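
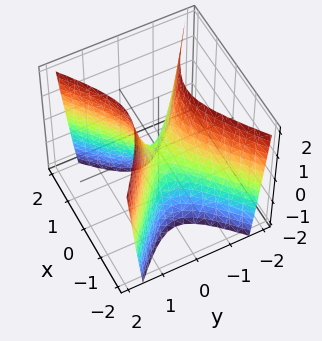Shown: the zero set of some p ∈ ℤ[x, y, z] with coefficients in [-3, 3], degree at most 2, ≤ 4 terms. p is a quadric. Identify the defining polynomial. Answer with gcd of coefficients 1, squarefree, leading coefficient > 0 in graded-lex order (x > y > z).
(a) deg p = 2. A hyperbolic paraboloid; a quadric.
(b) Symmetries: mirror symmetry y ↦ −y ⇒ only even powers of y; the x ↦ −x reflection is a symmetry, so x appears only in even powers.
(c) Against the integer gridlines: one y-axis crossing is at y = 0; it crosses the x-axis at the gridline x = 0; one z-axis crossing is at z = 0.
(d) Matching integer coefficients to the picture gives p.

2*x^2 - 3*y^2 + z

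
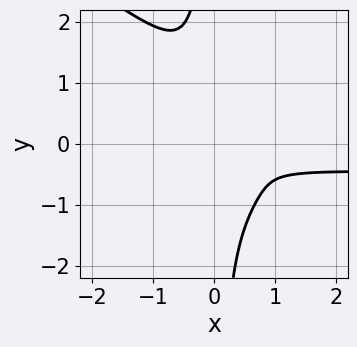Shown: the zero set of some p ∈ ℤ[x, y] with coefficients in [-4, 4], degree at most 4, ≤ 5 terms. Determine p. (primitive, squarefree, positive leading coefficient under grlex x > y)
2*x^2*y^2 + 3*x*y^3 + 3*x^2*y + x^2 + 2*y^2

deg p = 4. No degree-3 curve has this shape.
Solving for integer coefficients yields p as stated.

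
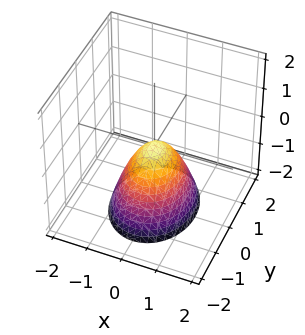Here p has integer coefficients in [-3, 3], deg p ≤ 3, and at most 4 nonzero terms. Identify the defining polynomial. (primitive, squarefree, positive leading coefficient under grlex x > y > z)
3*x^2 + 2*y^2 + 2*z

First, degree: a single bowl opening along one axis; a quadric, so deg p = 2.
Next, symmetries: it's symmetric under x → −x, forcing even powers of x; it's symmetric under y → −y, forcing even powers of y.
Next, checking where it meets the axes: it crosses the z-axis at the gridline z = 0; one y-axis crossing is at y = 0; it meets the x-axis at x = 0 (among the integer gridlines).
Finally, these observations pin down the coefficients.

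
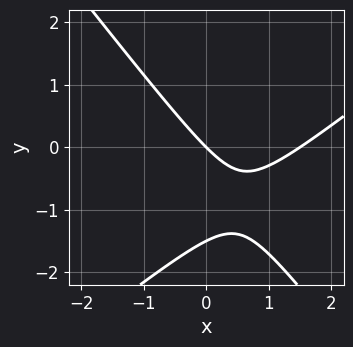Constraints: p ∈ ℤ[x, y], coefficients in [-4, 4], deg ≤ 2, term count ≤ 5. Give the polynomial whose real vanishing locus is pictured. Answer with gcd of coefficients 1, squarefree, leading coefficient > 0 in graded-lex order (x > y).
2*x^2 - x*y - 2*y^2 - 3*x - 3*y

(a) Degree: the shape is more complex than any degree-1 curve, so deg p = 2.
(b) Reading off the gridlines: it meets the x-axis at x = 0 (among the integer gridlines); it meets the y-axis at y = 0 (among the integer gridlines).
(c) Fitting integer coefficients to these (and the overall shape) gives p.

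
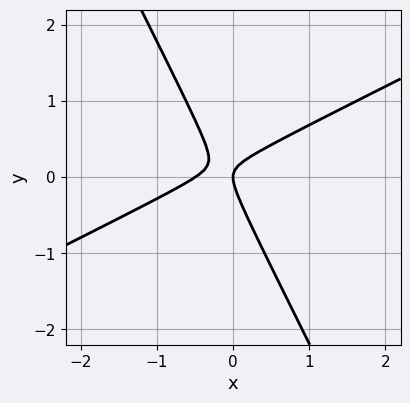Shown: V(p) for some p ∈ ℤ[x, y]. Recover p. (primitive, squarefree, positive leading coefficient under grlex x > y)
2*x^2 - 3*x*y - 2*y^2 + x

1. The degree is 2 — no degree-1 curve has this shape.
2. Against the integer gridlines: it meets the y-axis at y = 0 (among the integer gridlines); it meets the x-axis at x = 0 (among the integer gridlines).
3. The integer polynomial consistent with all of this is the stated p.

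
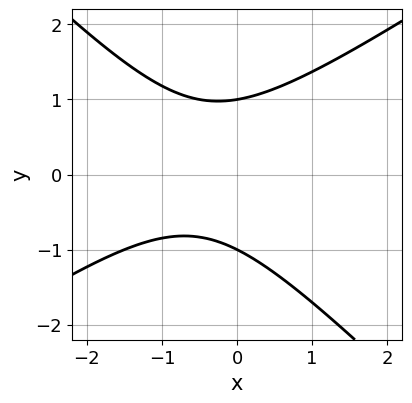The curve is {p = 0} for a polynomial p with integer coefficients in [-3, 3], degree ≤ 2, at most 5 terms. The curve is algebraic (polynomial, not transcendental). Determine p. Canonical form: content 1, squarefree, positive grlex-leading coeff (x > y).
(a) deg p = 2.
(b) Checking where it meets the axes: the curve avoids every integer x-axis point in the box; among the integer gridlines, it crosses the y-axis at y ∈ {-1, 1}.
(c) Fitting integer coefficients to these (and the overall shape) gives p.

2*x^2 - x*y - 3*y^2 + 2*x + 3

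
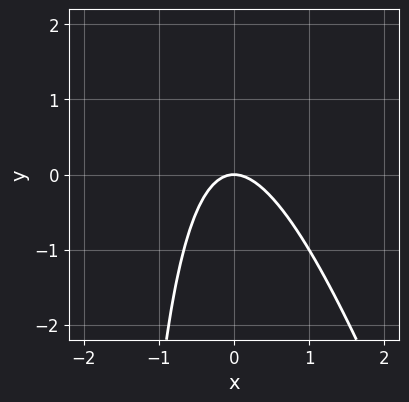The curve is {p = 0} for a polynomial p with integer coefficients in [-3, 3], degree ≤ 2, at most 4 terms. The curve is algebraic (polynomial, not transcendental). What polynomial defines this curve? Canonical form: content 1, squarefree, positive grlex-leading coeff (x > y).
3*x^2 + x*y + 2*y

1. Degree: a generic line meets the curve in up to 2 points, so deg p = 2.
2. From the axis intercepts and sections: it crosses the x-axis at the gridline x = 0; it meets the y-axis at y = 0 (among the integer gridlines).
3. Solving for integer coefficients yields p as stated.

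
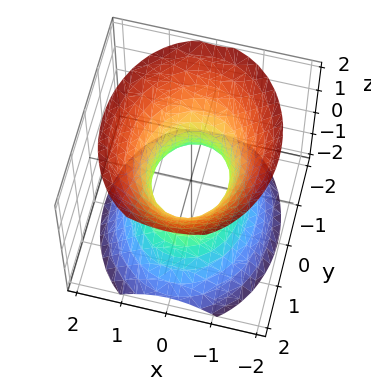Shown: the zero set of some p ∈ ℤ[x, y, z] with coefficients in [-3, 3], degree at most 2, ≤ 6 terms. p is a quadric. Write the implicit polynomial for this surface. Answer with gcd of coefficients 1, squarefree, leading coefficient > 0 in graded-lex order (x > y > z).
3*x^2 + 2*y^2 - 2*z^2 - 2

1. deg p = 2. An hourglass — one-sheet hyperboloid; a quadric.
2. Symmetries: mirror symmetry y ↦ −y ⇒ only even powers of y; the x ↦ −x reflection is a symmetry, so x appears only in even powers; mirror symmetry z ↦ −z ⇒ only even powers of z.
3. From the visible intercepts: the y-axis gridline crossings are at y ∈ {-1, 1}; it misses every integer gridline on the z-axis.
4. The integer polynomial consistent with all of this is the stated p.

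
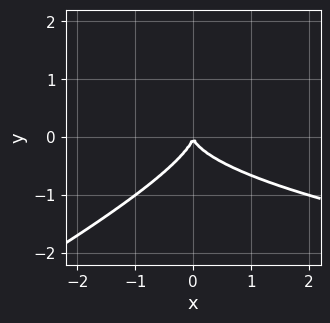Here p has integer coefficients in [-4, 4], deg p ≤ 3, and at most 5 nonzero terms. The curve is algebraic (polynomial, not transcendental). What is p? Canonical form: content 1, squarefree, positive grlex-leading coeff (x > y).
x*y^2 - 2*y^3 - x^2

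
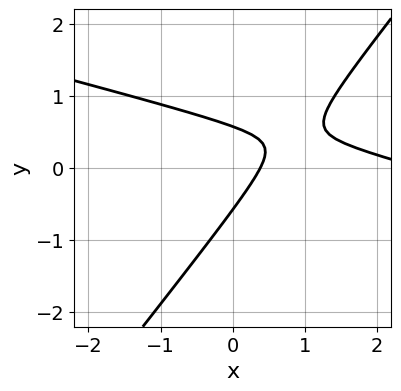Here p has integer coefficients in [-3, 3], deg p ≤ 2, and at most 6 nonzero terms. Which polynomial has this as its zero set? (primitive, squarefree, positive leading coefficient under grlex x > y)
x^2 + 3*x*y - 3*y^2 - 3*x + 1

1. Degree: no degree-1 curve has this shape, so deg p = 2.
2. The integer polynomial consistent with all of this is the stated p.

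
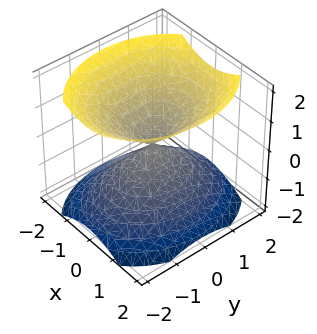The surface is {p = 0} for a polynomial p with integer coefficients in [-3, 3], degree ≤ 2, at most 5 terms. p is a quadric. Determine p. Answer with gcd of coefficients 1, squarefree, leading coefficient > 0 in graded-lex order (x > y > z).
3*x^2 + 2*y^2 - 3*z^2

1. I count 2 distinct pieces. They look like related sheets of one shape, so recover p as a whole.
2. deg p = 2. A double cone through the origin; a quadric.
3. Symmetries: the z ↦ −z reflection is a symmetry, so z appears only in even powers; it's symmetric under y → −y, forcing even powers of y; mirror symmetry x ↦ −x ⇒ only even powers of x.
4. From the visible intercepts: it crosses the x-axis at the gridline x = 0; it meets the y-axis at y = 0 (among the integer gridlines); one z-axis crossing is at z = 0.
5. Assembling these constraints gives the stated polynomial.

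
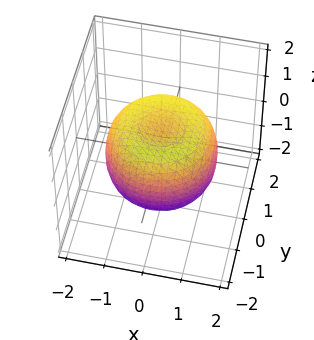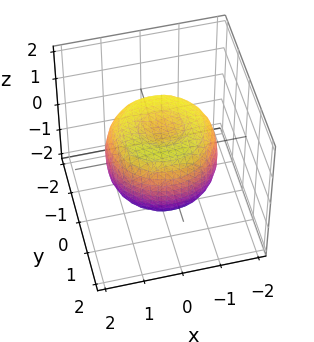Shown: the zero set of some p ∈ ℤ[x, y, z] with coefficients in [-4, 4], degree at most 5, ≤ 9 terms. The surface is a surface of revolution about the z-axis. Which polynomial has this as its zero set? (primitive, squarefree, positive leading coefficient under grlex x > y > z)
First, deg p = 4. A generic line meets the surface in up to 4 points.
Next, symmetries: rotational symmetry about the z-axis ⇒ p depends on x, y only through x² + y².
Next, checking where it meets the axes: a circular section at z = -1 has radius between 0 and 1.
Finally, assembling these constraints gives the stated polynomial.

2*x^4 + 4*x^2*y^2 + 2*y^4 - 3*x^2 - 3*y^2 + 3*z^2 - 2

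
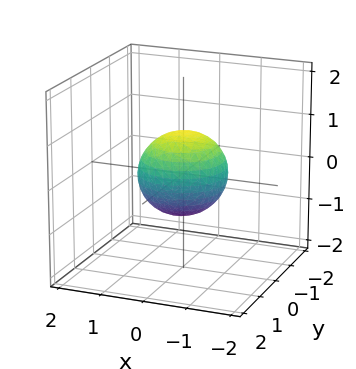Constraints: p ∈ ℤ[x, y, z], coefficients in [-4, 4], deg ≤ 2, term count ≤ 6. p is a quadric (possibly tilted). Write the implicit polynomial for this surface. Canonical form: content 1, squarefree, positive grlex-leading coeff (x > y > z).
1. The degree is 2 — the shape is more complex than any degree-1 surface.
2. Against the integer gridlines: the z-axis gridline crossings are at z ∈ {-1, 1}; the y-axis gridline crossings are at y ∈ {-1, 1}.
3. Assembling these constraints gives the stated polynomial. Check: (1, 0, 0) on the x-axis lies on the surface, and p(1, 0, 0) = 0. ✓

3*x^2 + x*z + 3*y^2 - 2*y*z + 3*z^2 - 3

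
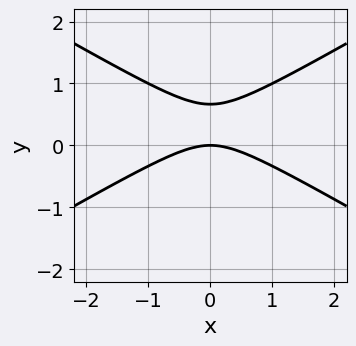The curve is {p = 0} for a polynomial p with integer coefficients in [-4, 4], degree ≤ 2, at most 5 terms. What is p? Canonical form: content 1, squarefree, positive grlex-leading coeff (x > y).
x^2 - 3*y^2 + 2*y

(a) Degree: no degree-1 curve has this shape, so deg p = 2.
(b) Symmetries: it's symmetric under x → −x, forcing even powers of x.
(c) Reading off the gridlines: it crosses the y-axis at the gridline y = 0; it crosses the x-axis at the gridline x = 0.
(d) These observations pin down the coefficients.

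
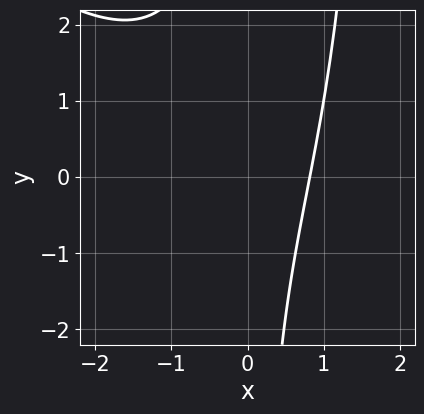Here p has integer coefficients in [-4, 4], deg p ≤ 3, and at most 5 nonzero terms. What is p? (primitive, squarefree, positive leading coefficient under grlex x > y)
x^3 + x^2*y - 2*x*y + 3*x - 3

(a) deg p = 3.
(b) Observable constraints: it misses every integer gridline on the y-axis.
(c) Assembling these constraints gives the stated polynomial.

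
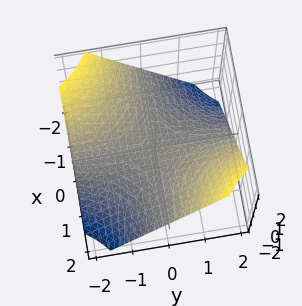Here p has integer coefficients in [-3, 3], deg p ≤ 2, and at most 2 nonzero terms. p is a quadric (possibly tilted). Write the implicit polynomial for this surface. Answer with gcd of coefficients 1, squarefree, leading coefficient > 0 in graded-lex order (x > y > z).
2*x*y - 3*z

(a) deg p = 2. The shape is more complex than any degree-1 surface.
(b) Reading off the gridlines: one z-axis crossing is at z = 0; the visible y-axis segment lies entirely on the surface; every point of the x-axis in the box is on the surface.
(c) Matching integer coefficients to the picture gives p.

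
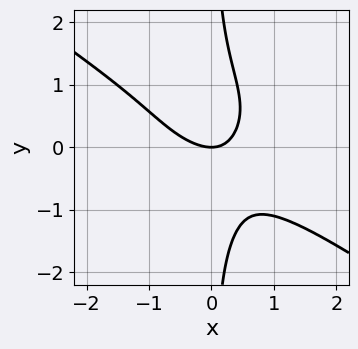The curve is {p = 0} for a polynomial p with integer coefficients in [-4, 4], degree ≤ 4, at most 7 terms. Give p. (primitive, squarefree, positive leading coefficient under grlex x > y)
deg p = 4.
Reading off the gridlines: one y-axis crossing is at y = 0; one x-axis crossing is at x = 0.
Putting this together gives p.

x^4 + 3*x*y^3 + 3*x^2 + 3*x*y - 3*y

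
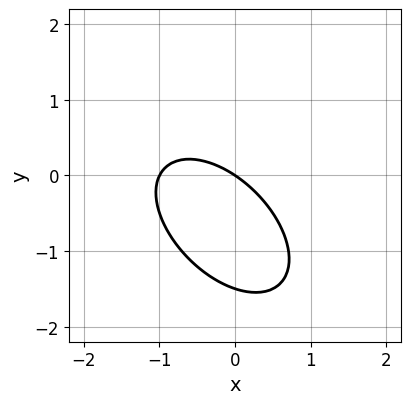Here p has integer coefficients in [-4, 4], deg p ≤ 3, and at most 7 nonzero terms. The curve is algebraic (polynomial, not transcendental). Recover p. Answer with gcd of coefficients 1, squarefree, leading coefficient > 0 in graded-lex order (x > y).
First, deg p = 2. A generic line meets the curve in up to 2 points.
Then, against the integer gridlines: it meets the y-axis at y = 0 (among the integer gridlines); the x-axis gridline crossings are at x ∈ {-1, 0}.
Finally, assembling these constraints gives the stated polynomial.

2*x^2 + 2*x*y + 2*y^2 + 2*x + 3*y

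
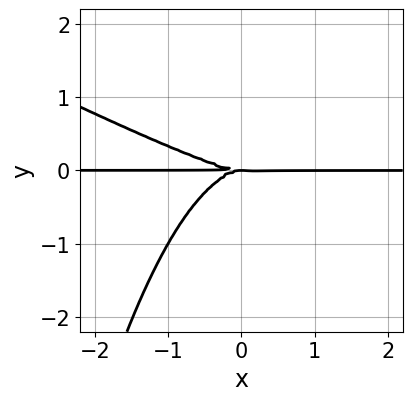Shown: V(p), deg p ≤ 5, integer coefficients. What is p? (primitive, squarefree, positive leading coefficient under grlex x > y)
x^3*y + 2*x^2*y^2 + 3*y^3

(a) deg p = 4.
(b) Reading off the gridlines: every point of the x-axis in the box is on the curve; one y-axis crossing is at y = 0.
(c) These observations pin down the coefficients.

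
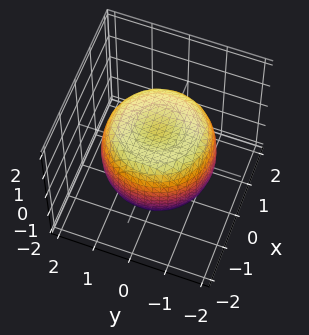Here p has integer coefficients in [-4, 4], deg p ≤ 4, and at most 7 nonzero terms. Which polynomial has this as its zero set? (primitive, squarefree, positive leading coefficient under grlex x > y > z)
2*x^4 + 4*x^2*y^2 + 2*y^4 - 3*x^2 - 3*y^2 + 3*z^2 - 3

First, deg p = 4.
Next, symmetries: rotational symmetry about the z-axis ⇒ p depends on x, y only through x² + y².
Next, observable constraints: a circular section at z = 0 has radius between 1 and 2; among the integer gridlines, it crosses the z-axis at z ∈ {-1, 1}.
Finally, these observations pin down the coefficients.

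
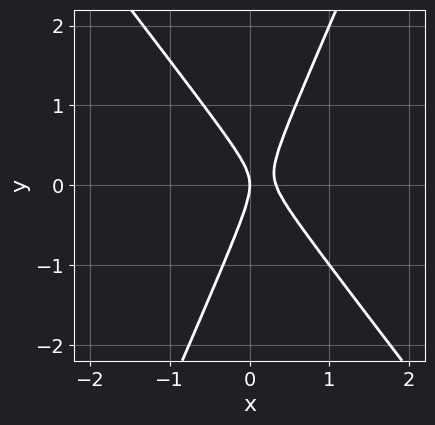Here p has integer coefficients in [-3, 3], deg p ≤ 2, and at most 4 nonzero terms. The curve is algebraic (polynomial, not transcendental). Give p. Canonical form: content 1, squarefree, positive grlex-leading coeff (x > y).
The degree is 2 — no degree-1 curve has this shape.
From the axis intercepts and sections: it meets the x-axis at x = 0 (among the integer gridlines); it crosses the y-axis at the gridline y = 0.
The integer polynomial consistent with all of this is the stated p.

3*x^2 + x*y - y^2 - x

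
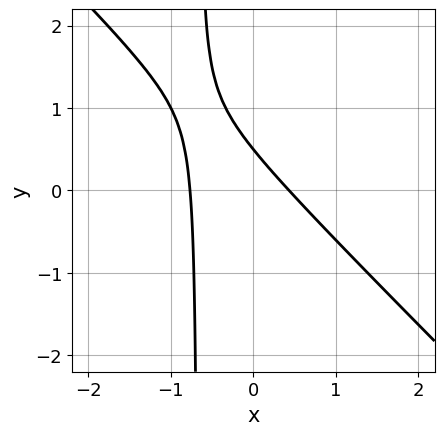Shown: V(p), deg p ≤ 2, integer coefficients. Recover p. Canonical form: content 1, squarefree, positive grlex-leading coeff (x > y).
(a) The degree is 2 — the shape is more complex than any degree-1 curve.
(b) The integer polynomial consistent with all of this is the stated p.

3*x^2 + 3*x*y + x + 2*y - 1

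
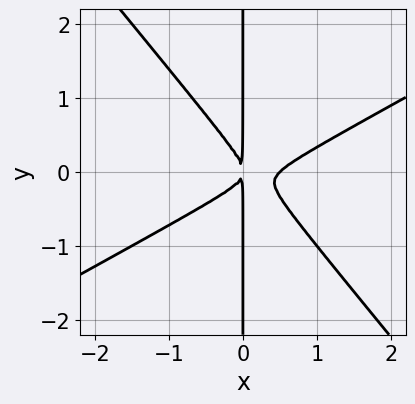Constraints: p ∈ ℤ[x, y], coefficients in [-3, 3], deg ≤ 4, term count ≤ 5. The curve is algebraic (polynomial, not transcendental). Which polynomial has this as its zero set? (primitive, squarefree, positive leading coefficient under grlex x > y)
First, the degree is 3 — no degree-2 curve has this shape.
Next, observable constraints: every point of the y-axis in the box is on the curve.
Finally, together with the visible shape, these determine p as stated.

2*x^3 - 2*x^2*y - 3*x*y^2 - x^2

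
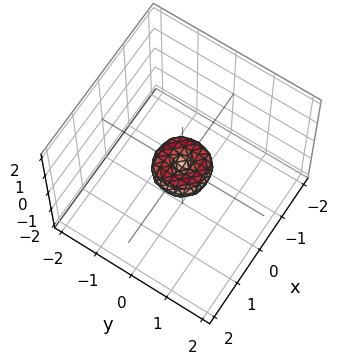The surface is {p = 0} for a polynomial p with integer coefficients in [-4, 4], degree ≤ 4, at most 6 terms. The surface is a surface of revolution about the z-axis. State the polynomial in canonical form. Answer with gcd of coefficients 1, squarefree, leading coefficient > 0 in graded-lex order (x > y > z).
1. Degree: the shape is more complex than any degree-3 surface, so deg p = 4.
2. Symmetries: rotational symmetry about the z-axis ⇒ p depends on x, y only through x² + y².
3. Reading off the gridlines: a circular section at z = 0 has radius between 0 and 1; it meets the y-axis at y = 0 (among the integer gridlines).
4. Putting this together gives p.

2*x^4 + 4*x^2*y^2 + 2*y^4 - x^2 - y^2 + z^2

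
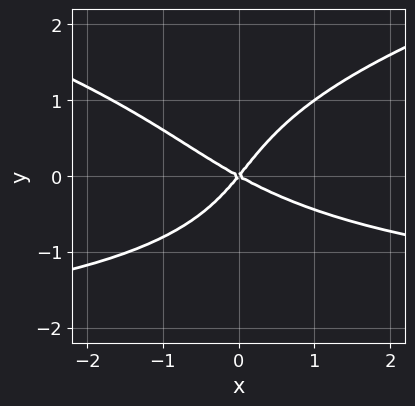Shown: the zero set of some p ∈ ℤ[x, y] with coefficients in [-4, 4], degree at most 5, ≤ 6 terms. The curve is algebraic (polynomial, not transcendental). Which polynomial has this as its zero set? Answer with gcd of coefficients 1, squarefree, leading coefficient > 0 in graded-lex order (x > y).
The degree is 4 — no degree-3 curve has this shape.
Reading off the gridlines: it meets the x-axis at x = 0 (among the integer gridlines); it crosses the y-axis at the gridline y = 0.
Matching integer coefficients to the picture gives p.

2*y^4 - x^2*y - 2*x^2 - 2*x*y + 3*y^2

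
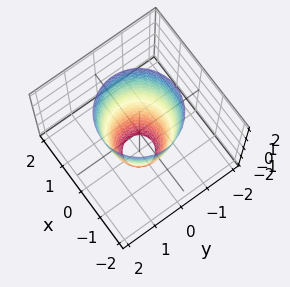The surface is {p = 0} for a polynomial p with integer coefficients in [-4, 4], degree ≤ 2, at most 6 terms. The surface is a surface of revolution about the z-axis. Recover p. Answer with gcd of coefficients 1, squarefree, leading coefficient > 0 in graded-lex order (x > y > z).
(a) Degree: no degree-1 surface has this shape, so deg p = 2.
(b) Symmetries: rotational symmetry about the z-axis ⇒ p depends on x, y only through x² + y².
(c) Against the integer gridlines: a circular section at z = -1 has radius between 0 and 1; the y-axis gridline crossings are at y ∈ {-1, 1}.
(d) The integer polynomial consistent with all of this is the stated p. Check: (1, 0, 0) on the x-axis lies on the surface, and p(1, 0, 0) = 0. ✓

3*x^2 + 3*y^2 - z - 3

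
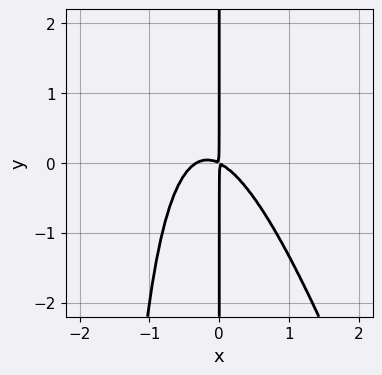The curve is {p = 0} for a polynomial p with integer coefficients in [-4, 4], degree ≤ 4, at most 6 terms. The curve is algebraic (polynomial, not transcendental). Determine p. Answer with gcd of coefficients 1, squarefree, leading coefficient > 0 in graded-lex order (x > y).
(a) The degree is 3 — a generic line meets the curve in up to 3 points.
(b) From the axis intercepts and sections: the visible y-axis segment lies entirely on the curve.
(c) Assembling these constraints gives the stated polynomial.

3*x^3 + x^2*y + x^2 + 2*x*y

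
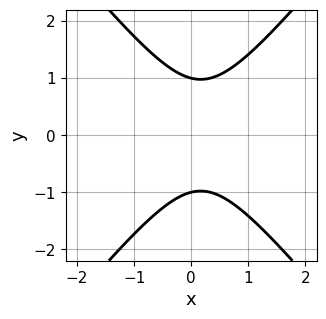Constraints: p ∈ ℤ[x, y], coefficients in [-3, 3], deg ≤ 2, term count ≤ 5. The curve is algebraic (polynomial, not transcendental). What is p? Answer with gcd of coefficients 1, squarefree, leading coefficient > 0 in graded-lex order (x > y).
3*x^2 - 2*y^2 - x + 2

1. deg p = 2. A generic line meets the curve in up to 2 points.
2. Symmetries: it's symmetric under y → −y, forcing even powers of y.
3. From the axis intercepts and sections: among the integer gridlines, it crosses the y-axis at y ∈ {-1, 1}; the curve avoids every integer x-axis point in the box.
4. Together with the visible shape, these determine p as stated.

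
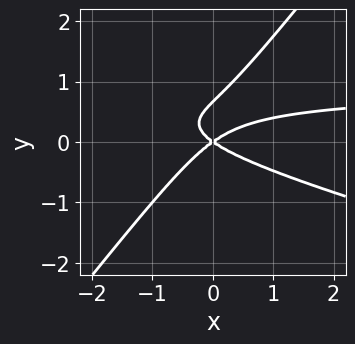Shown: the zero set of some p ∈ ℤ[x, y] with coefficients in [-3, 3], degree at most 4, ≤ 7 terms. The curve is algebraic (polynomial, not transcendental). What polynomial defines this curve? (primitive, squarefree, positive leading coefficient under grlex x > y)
1. deg p = 3. The shape is more complex than any degree-2 curve.
2. From the axis intercepts and sections: it crosses the x-axis at the gridline x = 0; it crosses the y-axis at the gridline y = 0.
3. Together with the visible shape, these determine p as stated.

x^2*y + 3*x*y^2 - 3*y^3 - x^2 + 2*y^2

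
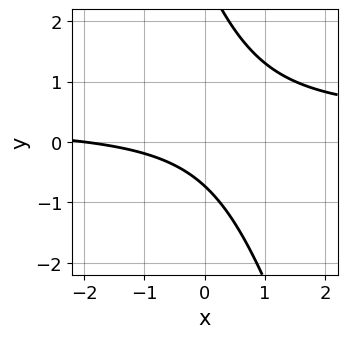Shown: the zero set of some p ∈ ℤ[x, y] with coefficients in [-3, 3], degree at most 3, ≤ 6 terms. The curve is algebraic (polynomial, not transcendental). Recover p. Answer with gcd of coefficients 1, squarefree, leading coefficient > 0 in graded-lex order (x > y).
First, the degree is 2 — the shape is more complex than any degree-1 curve.
Next, observable constraints: it meets the x-axis at x = -2 (among the integer gridlines).
Finally, solving for integer coefficients yields p as stated.

3*x*y + y^2 - x - 2*y - 2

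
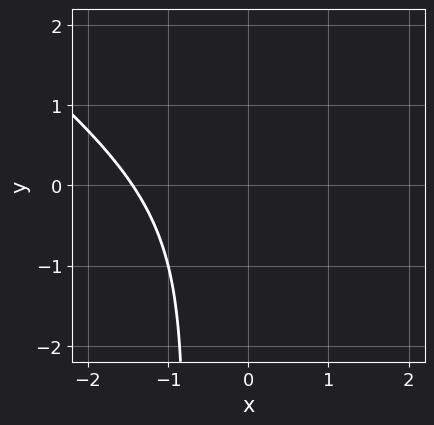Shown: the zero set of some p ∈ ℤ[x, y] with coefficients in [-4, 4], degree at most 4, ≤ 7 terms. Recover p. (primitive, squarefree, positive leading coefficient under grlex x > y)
x^3 + 2*x^2*y + x*y^2 + y^2 + 3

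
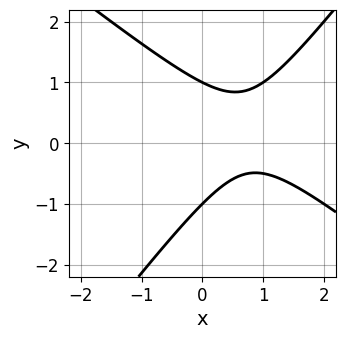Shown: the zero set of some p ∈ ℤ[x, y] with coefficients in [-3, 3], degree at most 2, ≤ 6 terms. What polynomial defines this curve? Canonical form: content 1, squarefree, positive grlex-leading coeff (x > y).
(a) deg p = 2. The shape is more complex than any degree-1 curve.
(b) From the axis intercepts and sections: no x-intercept at any integer in the box; among the integer gridlines, it crosses the y-axis at y ∈ {-1, 1}.
(c) These observations pin down the coefficients.

2*x^2 + x*y - 2*y^2 - 3*x + 2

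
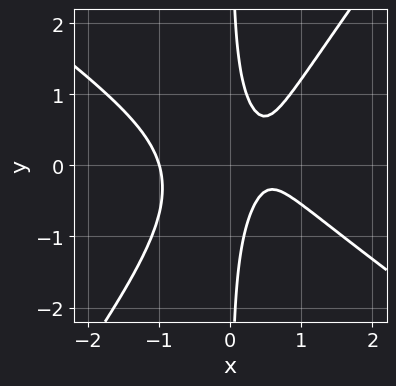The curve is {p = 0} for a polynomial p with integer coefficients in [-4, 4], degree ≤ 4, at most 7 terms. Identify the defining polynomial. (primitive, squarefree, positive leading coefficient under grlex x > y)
3*x^3 + 2*x^2*y - 3*x*y^2 - 2*x + 1

deg p = 3.
From the axis intercepts and sections: no y-intercept at any integer in the box; it crosses the x-axis at the gridline x = -1.
Putting this together gives p.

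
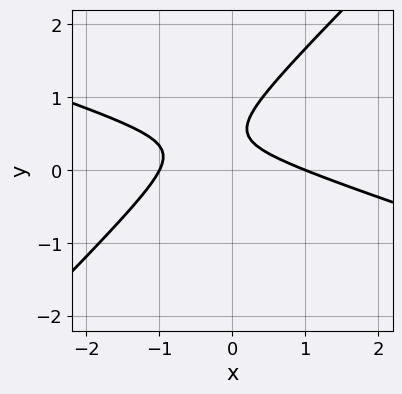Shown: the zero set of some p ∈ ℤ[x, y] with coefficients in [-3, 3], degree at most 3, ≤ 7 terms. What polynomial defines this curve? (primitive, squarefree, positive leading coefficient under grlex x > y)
The degree is 2 — the shape is more complex than any degree-1 curve.
Checking where it meets the axes: it misses every integer gridline on the y-axis; the x-axis gridline crossings are at x ∈ {-1, 1}.
Together with the visible shape, these determine p as stated.

x^2 + 2*x*y - 3*y^2 + 3*y - 1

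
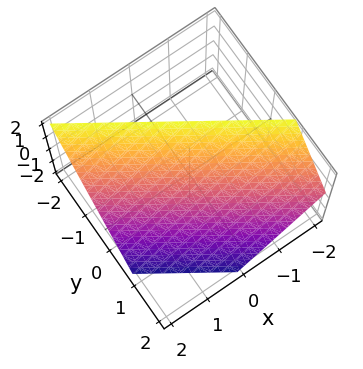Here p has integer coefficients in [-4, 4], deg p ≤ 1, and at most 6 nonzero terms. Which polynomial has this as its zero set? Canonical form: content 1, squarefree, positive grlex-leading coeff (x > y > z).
2*x + 3*y + 2*z - 2

1. deg p = 1.
2. Checking where it meets the axes: it meets the z-axis at z = 1 (among the integer gridlines); it crosses the x-axis at the gridline x = 1.
3. Assembling these constraints gives the stated polynomial.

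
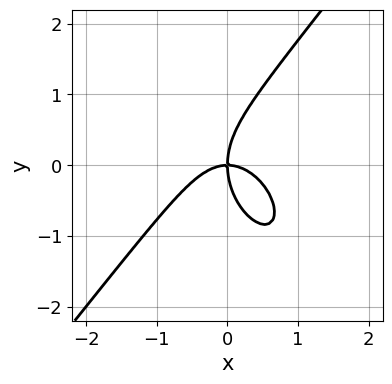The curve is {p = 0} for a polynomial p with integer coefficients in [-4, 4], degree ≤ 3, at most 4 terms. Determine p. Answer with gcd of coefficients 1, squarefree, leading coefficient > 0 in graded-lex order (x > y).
(a) deg p = 3. No degree-2 curve has this shape.
(b) Observable constraints: one y-axis crossing is at y = 0; it meets the x-axis at x = 0 (among the integer gridlines).
(c) Putting this together gives p.

2*x^3 - y^3 + 2*x*y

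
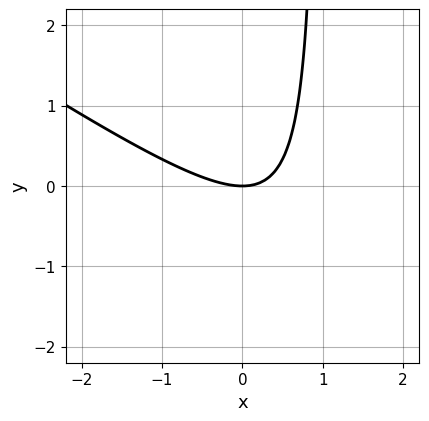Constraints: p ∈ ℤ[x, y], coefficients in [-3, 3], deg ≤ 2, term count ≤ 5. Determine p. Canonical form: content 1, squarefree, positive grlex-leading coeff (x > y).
(a) deg p = 2.
(b) From the visible intercepts: one x-axis crossing is at x = 0; one y-axis crossing is at y = 0.
(c) Assembling these constraints gives the stated polynomial.

2*x^2 + 3*x*y - 3*y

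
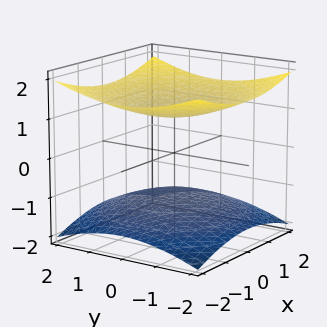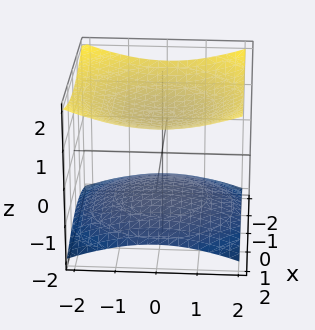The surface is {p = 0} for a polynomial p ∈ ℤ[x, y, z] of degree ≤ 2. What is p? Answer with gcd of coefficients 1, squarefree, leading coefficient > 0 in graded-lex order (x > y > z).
x^2 + y^2 - 3*z^2 + 3

1. The picture has 2 separate pieces.
2. deg p = 2.
3. Symmetries: mirror symmetry z ↦ −z ⇒ only even powers of z; the surface is invariant under rotation about z: p = q(x² + y², z).
4. Checking where it meets the axes: it misses every integer gridline on the y-axis; no x-intercept at any integer in the box; among the integer gridlines, it crosses the z-axis at z ∈ {-1, 1}.
5. The integer polynomial consistent with all of this is the stated p.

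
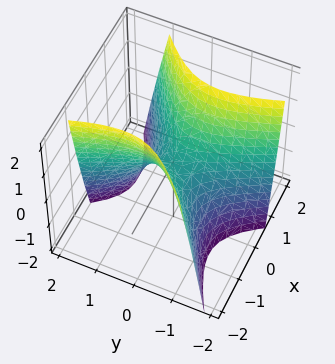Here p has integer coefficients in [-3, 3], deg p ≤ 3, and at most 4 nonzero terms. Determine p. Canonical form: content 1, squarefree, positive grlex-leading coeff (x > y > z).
First, deg p = 2. No degree-1 surface has this shape.
Next, from the axis intercepts and sections: it meets the y-axis at y = 0 (among the integer gridlines); it crosses the z-axis at the gridline z = 0.
Finally, these observations pin down the coefficients.

3*x^2 - 3*x*y - 2*y^2 - 2*z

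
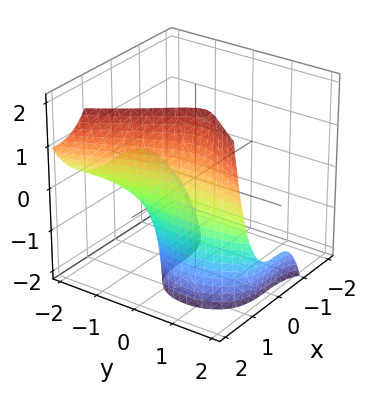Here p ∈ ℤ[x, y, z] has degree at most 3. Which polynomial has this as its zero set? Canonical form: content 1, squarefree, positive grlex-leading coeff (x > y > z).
deg p = 3.
From the visible intercepts: the surface avoids every integer y-axis point in the box; the surface avoids every integer z-axis point in the box.
Matching integer coefficients to the picture gives p.

2*x^3 - 2*y^2*z + 3*y*z - 3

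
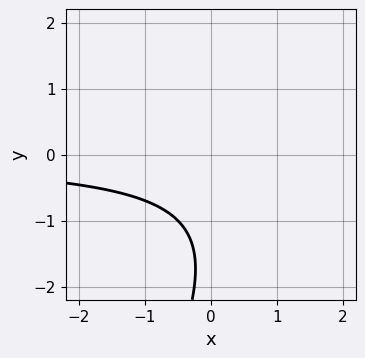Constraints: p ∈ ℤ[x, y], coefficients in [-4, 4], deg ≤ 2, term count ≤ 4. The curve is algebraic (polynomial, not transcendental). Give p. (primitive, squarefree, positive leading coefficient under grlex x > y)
2*x*y - y^2 - 3*y - 3

deg p = 2. A generic line meets the curve in up to 2 points.
Against the integer gridlines: the curve avoids every integer x-axis point in the box; it misses every integer gridline on the y-axis.
Putting this together gives p.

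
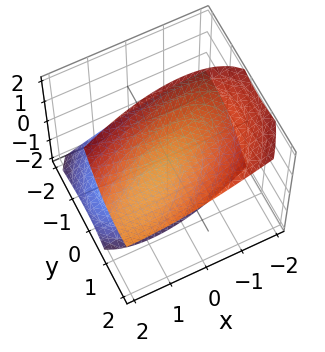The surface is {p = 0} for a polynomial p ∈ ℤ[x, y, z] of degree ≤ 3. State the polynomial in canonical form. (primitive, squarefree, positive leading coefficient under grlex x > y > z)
1. I count 2 distinct pieces. Treating them together as one polynomial.
2. deg p = 2. No degree-1 surface has this shape.
3. From the axis intercepts and sections: the surface avoids every integer x-axis point in the box; no y-intercept at any integer in the box.
4. The integer polynomial consistent with all of this is the stated p.

x^2 - 2*x*y + 2*y^2 - 3*y*z - 2*z^2 + 3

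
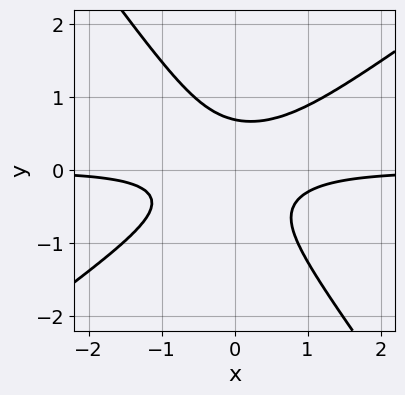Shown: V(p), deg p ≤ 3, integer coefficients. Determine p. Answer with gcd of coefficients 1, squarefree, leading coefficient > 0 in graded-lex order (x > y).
First, degree: no degree-2 curve has this shape, so deg p = 3.
Then, checking where it meets the axes: the curve avoids every integer x-axis point in the box.
Finally, together with the visible shape, these determine p as stated.

3*x^2*y - 2*x*y^2 - 3*y^3 + 1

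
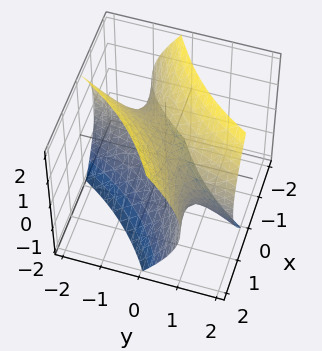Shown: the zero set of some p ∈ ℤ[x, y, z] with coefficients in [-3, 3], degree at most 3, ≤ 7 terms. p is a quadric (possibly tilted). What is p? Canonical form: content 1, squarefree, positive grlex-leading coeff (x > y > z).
x^2 - 3*x*y + y^2 - z^2 + 1

1. deg p = 2.
2. Observable constraints: the surface avoids every integer y-axis point in the box; among the integer gridlines, it crosses the z-axis at z ∈ {-1, 1}; it misses every integer gridline on the x-axis.
3. The integer polynomial consistent with all of this is the stated p.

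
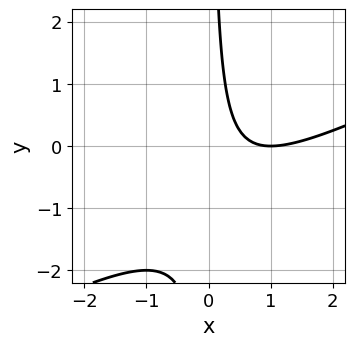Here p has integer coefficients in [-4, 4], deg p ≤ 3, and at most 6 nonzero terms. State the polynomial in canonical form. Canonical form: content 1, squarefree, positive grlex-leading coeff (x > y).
x^2 - 2*x*y - 2*x + 1

1. Degree: the shape is more complex than any degree-1 curve, so deg p = 2.
2. Reading off the gridlines: no y-intercept at any integer in the box; it meets the x-axis at x = 1 (among the integer gridlines).
3. Solving for integer coefficients yields p as stated.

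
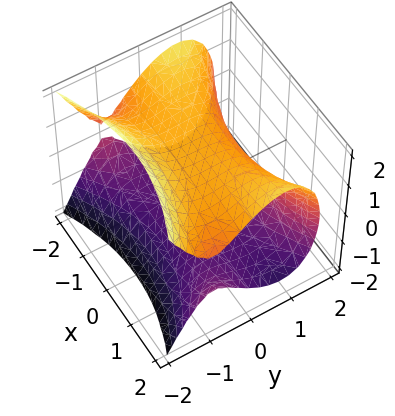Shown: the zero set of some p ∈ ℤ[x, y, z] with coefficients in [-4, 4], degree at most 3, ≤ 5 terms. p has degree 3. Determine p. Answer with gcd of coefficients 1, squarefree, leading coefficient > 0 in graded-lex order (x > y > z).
x^2*y - 2*y^3 - 2*z^2 + 3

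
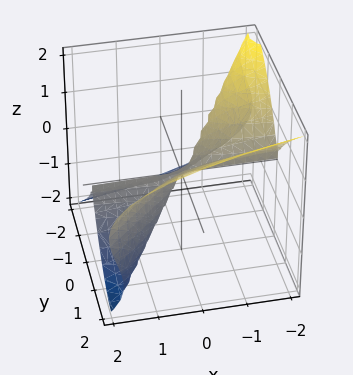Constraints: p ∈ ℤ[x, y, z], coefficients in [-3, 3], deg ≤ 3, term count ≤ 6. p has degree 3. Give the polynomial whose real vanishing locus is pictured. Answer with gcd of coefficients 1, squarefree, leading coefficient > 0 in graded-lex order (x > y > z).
First, degree: the shape is more complex than any degree-2 surface, so deg p = 3.
Then, from the axis intercepts and sections: it crosses the y-axis at the gridline y = 0; every point of the x-axis in the box is on the surface.
Finally, assembling these constraints gives the stated polynomial.

x*y^2 - y^3 + y*z^2 + z^3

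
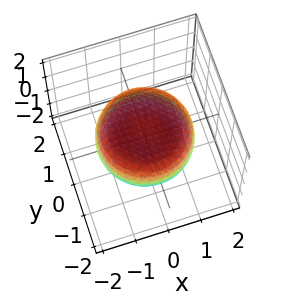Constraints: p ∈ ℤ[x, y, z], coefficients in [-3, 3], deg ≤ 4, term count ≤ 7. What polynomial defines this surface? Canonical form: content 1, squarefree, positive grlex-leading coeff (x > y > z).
First, the degree is 4 — no degree-3 surface has this shape.
Then, symmetries: the surface is invariant under rotation about z: p = q(x² + y², z).
Then, from the axis intercepts and sections: a circular section at z = 0 has radius between 1 and 2.
Finally, these observations pin down the coefficients.

x^4 + 2*x^2*y^2 + y^4 - x^2 - y^2 + 3*z^2 - 2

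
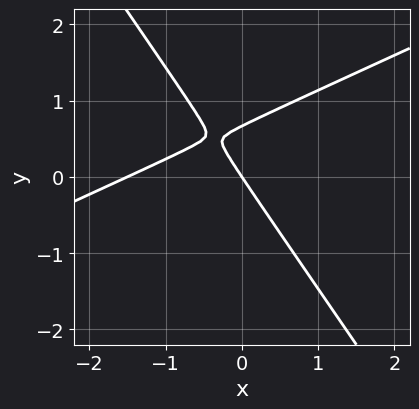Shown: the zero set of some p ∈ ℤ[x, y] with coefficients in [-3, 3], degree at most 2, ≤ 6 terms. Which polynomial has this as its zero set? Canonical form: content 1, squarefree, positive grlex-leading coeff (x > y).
First, degree: a generic line meets the curve in up to 2 points, so deg p = 2.
Next, against the integer gridlines: one x-axis crossing is at x = 0; it crosses the y-axis at the gridline y = 0.
Finally, together with the visible shape, these determine p as stated.

2*x^2 - 3*x*y - 3*y^2 + 3*x + 2*y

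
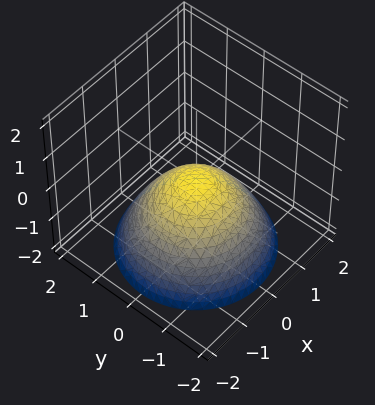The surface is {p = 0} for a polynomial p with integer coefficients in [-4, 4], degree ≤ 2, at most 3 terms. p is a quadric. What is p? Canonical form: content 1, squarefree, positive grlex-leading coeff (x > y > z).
2*x^2 + 2*y^2 + 3*z

Degree: a paraboloid; a quadric, so deg p = 2.
Symmetries: the z-axis is an axis of rotation, so x and y enter only as x² + y².
Reading off the gridlines: it meets the z-axis at z = 0 (among the integer gridlines); it crosses the y-axis at the gridline y = 0; a circular section at z = -1 has radius between 1 and 2; one x-axis crossing is at x = 0.
Putting this together gives p.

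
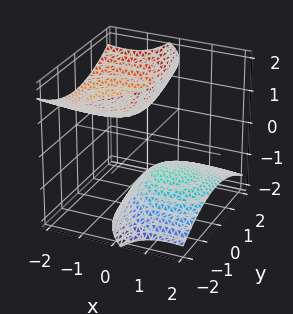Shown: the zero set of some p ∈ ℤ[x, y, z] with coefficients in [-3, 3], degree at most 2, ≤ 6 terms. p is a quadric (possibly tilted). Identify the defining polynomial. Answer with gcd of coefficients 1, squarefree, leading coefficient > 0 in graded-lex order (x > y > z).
First, the picture has 2 separate pieces.
Then, deg p = 2.
Next, reading off the gridlines: no x-intercept at any integer in the box; the surface avoids every integer y-axis point in the box; the z-axis gridline crossings are at z ∈ {-1, 1}.
Finally, solving for integer coefficients yields p as stated.

x^2 + 2*x*z + y^2 - z^2 + 1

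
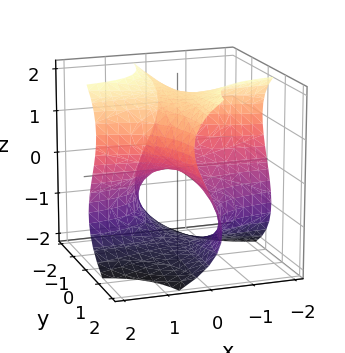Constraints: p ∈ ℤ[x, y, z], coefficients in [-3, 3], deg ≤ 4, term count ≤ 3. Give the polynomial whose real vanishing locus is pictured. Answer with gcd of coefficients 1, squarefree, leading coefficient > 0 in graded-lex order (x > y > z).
z^3 + 3*x*y - 3*z

(a) Degree: the shape is more complex than any degree-2 surface, so deg p = 3.
(b) Against the integer gridlines: the visible x-axis segment lies entirely on the surface; one z-axis crossing is at z = 0; the visible y-axis segment lies entirely on the surface.
(c) The integer polynomial consistent with all of this is the stated p.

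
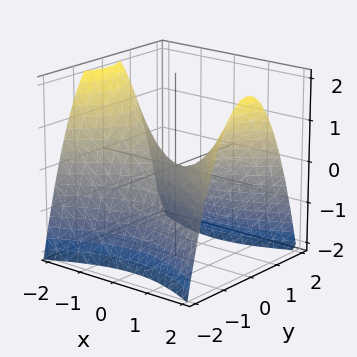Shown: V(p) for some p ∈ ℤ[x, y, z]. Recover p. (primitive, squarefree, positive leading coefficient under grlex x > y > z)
First, degree: a hyperbolic paraboloid; a quadric, so deg p = 2.
Then, symmetries: it's symmetric under y → −y, forcing even powers of y; mirror symmetry x ↦ −x ⇒ only even powers of x.
Then, against the integer gridlines: one z-axis crossing is at z = 0; it crosses the x-axis at the gridline x = 0.
Finally, the integer polynomial consistent with all of this is the stated p.

x^2 - 2*y^2 - 2*z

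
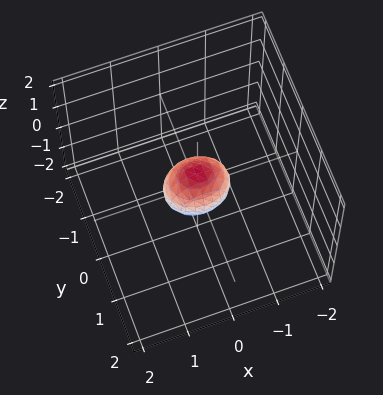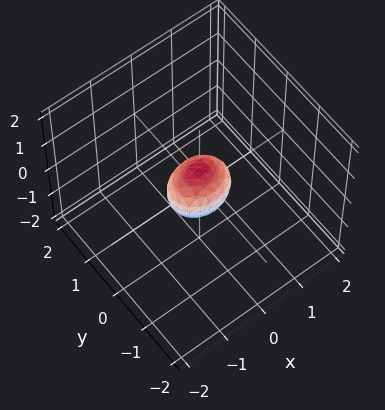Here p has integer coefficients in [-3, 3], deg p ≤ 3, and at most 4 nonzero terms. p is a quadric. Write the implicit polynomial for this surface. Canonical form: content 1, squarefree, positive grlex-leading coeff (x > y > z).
2*x^2 + 3*y^2 + 2*z^2 - 1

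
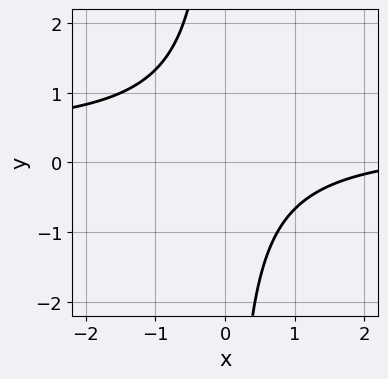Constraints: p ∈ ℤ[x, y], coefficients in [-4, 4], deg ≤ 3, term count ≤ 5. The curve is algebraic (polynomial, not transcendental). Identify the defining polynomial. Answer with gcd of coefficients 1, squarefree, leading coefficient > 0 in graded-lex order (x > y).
3*x*y - x + 3

First, degree: the shape is more complex than any degree-1 curve, so deg p = 2.
Then, from the visible intercepts: the curve avoids every integer y-axis point in the box; it misses every integer gridline on the x-axis.
Finally, together with the visible shape, these determine p as stated.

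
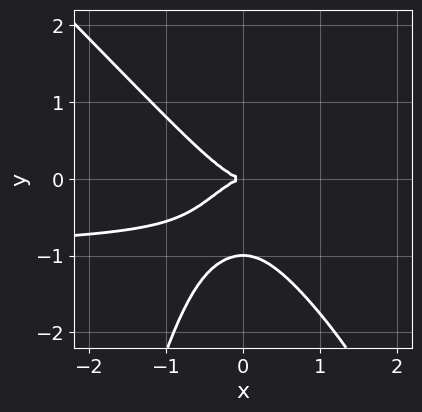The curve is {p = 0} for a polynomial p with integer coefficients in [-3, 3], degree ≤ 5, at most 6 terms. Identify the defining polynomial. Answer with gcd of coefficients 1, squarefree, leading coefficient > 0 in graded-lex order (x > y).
First, the degree is 4 — the shape is more complex than any degree-3 curve.
Next, from the visible intercepts: it meets the x-axis at x = 0 (among the integer gridlines); the y-axis gridline crossings are at y ∈ {-1, 0}.
Finally, solving for integer coefficients yields p as stated.

x^3*y + x^2*y^2 + x^3 + y^3 + y^2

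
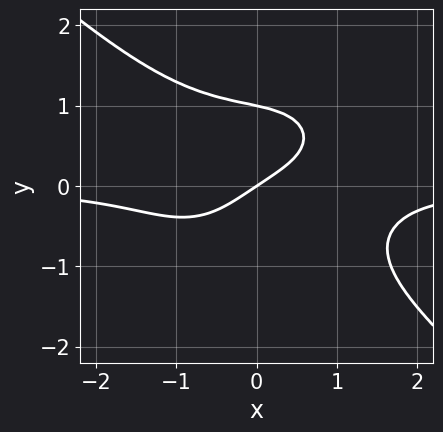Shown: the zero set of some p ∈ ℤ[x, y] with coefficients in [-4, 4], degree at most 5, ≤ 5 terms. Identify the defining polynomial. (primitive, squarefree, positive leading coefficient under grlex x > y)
2*x^3*y + 3*y^4 + 2*x - 3*y

First, degree: a generic line meets the curve in up to 4 points, so deg p = 4.
Then, from the axis intercepts and sections: the y-axis gridline crossings are at y ∈ {0, 1}; it crosses the x-axis at the gridline x = 0.
Finally, assembling these constraints gives the stated polynomial.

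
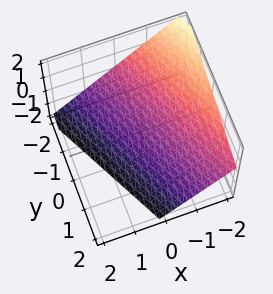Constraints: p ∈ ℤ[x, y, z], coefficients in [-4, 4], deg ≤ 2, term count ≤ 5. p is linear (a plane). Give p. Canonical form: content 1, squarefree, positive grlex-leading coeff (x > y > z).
2*x + y + 2*z + 2

First, degree: every cross-section is a straight line — this is a plane, so deg p = 1.
Then, checking where it meets the axes: it meets the z-axis at z = -1 (among the integer gridlines); it crosses the x-axis at the gridline x = -1.
Finally, solving for integer coefficients yields p as stated. Check: (0, -2, 0) on the y-axis lies on the surface, and p(0, -2, 0) = 0. ✓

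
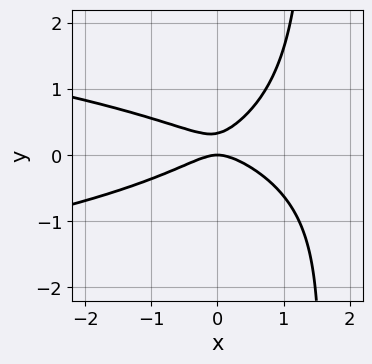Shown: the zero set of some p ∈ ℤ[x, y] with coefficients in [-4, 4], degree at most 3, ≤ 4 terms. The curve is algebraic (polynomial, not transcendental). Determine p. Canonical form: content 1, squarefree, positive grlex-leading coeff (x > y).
2*x*y^2 + x^2 - 3*y^2 + y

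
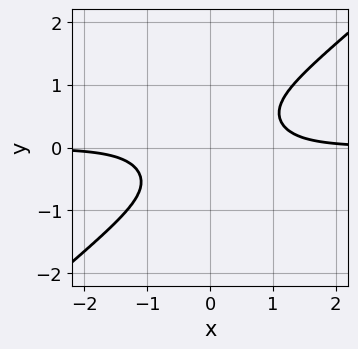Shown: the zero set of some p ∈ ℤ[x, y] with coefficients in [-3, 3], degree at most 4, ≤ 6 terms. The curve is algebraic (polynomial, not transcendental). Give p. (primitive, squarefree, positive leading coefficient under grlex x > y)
First, deg p = 4. A generic line meets the curve in up to 4 points.
Then, checking where it meets the axes: the curve avoids every integer x-axis point in the box; it misses every integer gridline on the y-axis.
Finally, solving for integer coefficients yields p as stated.

2*x^3*y - 2*x*y^3 - y^4 - 1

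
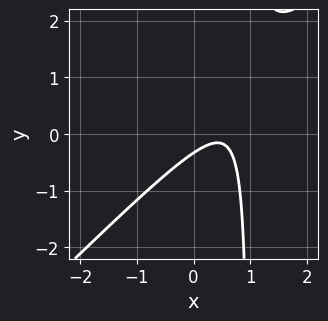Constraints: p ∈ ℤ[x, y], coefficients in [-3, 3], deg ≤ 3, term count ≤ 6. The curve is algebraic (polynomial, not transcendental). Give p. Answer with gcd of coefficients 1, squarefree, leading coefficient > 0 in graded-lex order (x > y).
3*x^2 - 3*x*y - 3*x + 3*y + 1

(a) The degree is 2 — no degree-1 curve has this shape.
(b) Reading off the gridlines: the curve avoids every integer x-axis point in the box.
(c) These observations pin down the coefficients.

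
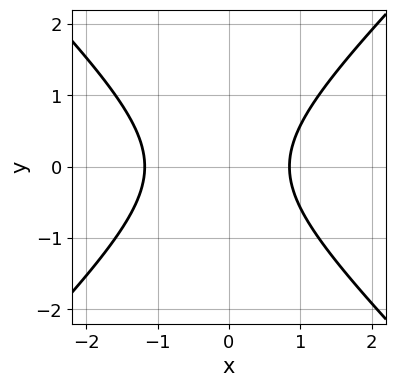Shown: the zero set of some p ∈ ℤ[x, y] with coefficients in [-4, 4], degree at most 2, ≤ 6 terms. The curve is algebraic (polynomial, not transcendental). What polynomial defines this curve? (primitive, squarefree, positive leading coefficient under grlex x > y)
1. Degree: the shape is more complex than any degree-1 curve, so deg p = 2.
2. Symmetries: it's symmetric under y → −y, forcing even powers of y.
3. Reading off the gridlines: no y-intercept at any integer in the box.
4. Fitting integer coefficients to these (and the overall shape) gives p.

3*x^2 - 3*y^2 + x - 3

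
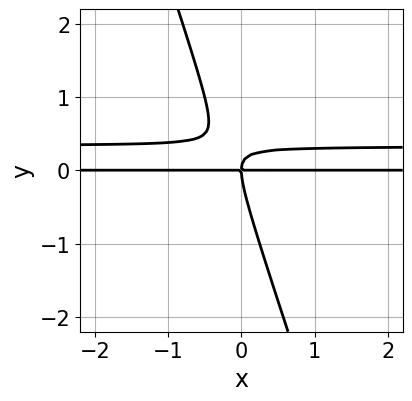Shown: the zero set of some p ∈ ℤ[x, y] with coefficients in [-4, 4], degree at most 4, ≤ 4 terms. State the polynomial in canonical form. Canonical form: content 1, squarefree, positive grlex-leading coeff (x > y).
1. deg p = 3. A generic line meets the curve in up to 3 points.
2. Reading off the gridlines: every point of the x-axis in the box is on the curve; it meets the y-axis at y = 0 (among the integer gridlines).
3. Putting this together gives p.

3*x*y^2 + y^3 - x*y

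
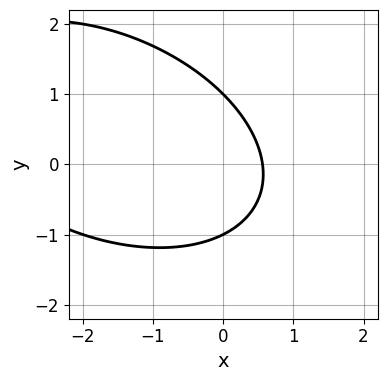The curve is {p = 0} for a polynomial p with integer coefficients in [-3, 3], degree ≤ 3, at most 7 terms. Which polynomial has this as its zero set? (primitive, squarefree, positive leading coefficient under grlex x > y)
x^2 + x*y + 2*y^2 + 3*x - 2

(a) Degree: the shape is more complex than any degree-1 curve, so deg p = 2.
(b) Checking where it meets the axes: among the integer gridlines, it crosses the y-axis at y ∈ {-1, 1}.
(c) Putting this together gives p.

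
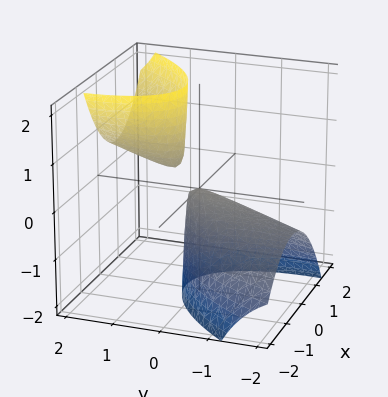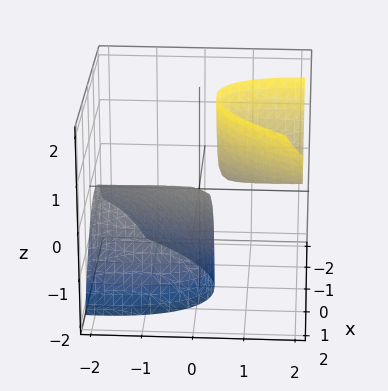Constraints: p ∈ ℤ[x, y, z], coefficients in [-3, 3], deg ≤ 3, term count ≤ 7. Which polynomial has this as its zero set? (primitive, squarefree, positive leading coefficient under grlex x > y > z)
The picture has 2 separate pieces. Treating them together as one polynomial.
deg p = 2. The shape is more complex than any degree-1 surface.
Against the integer gridlines: it meets the x-axis at x = 0 (among the integer gridlines); it crosses the z-axis at the gridline z = 0.
Together with the visible shape, these determine p as stated.

3*x^2 - 2*x*y + y^2 - 3*y*z + z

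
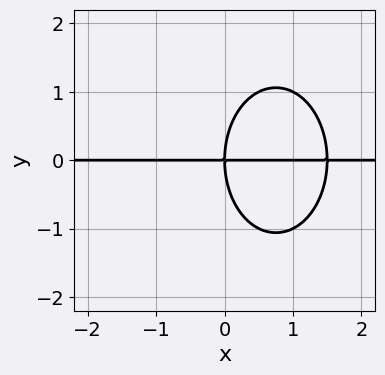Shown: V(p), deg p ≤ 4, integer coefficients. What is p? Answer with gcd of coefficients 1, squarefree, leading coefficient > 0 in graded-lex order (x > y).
1. Degree: no degree-2 curve has this shape, so deg p = 3.
2. From the axis intercepts and sections: every point of the x-axis in the box is on the curve; it meets the y-axis at y = 0 (among the integer gridlines).
3. These observations pin down the coefficients.

2*x^2*y + y^3 - 3*x*y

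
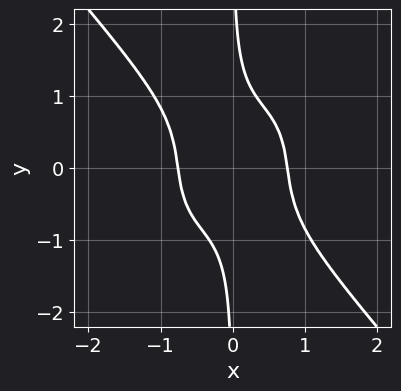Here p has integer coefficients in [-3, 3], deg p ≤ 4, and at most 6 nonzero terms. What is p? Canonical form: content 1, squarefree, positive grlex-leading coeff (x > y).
(a) Degree: the shape is more complex than any degree-3 curve, so deg p = 4.
(b) Observable constraints: the curve avoids every integer y-axis point in the box.
(c) Putting this together gives p.

3*x^4 + 2*x*y^3 + x*y - 1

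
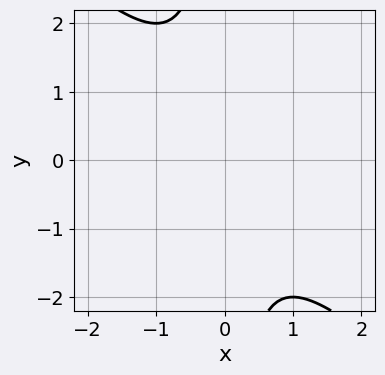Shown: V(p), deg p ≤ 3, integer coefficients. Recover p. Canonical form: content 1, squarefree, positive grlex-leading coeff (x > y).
First, deg p = 2. A generic line meets the curve in up to 2 points.
Then, observable constraints: it misses every integer gridline on the y-axis; it misses every integer gridline on the x-axis.
Finally, putting this together gives p.

x^2 + x*y + 1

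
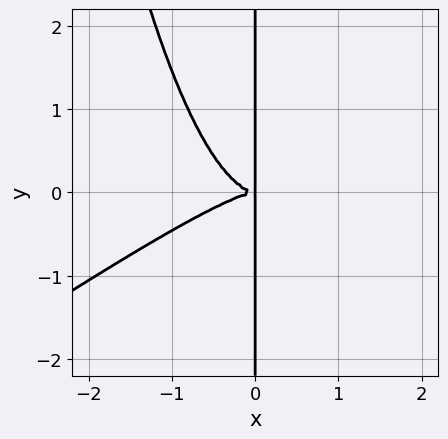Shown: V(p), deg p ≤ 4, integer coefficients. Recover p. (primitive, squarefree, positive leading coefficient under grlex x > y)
2*x^4 - 3*x^3*y + 3*x*y^2

The degree is 4 — a generic line meets the curve in up to 4 points.
From the axis intercepts and sections: every point of the y-axis in the box is on the curve.
Fitting integer coefficients to these (and the overall shape) gives p.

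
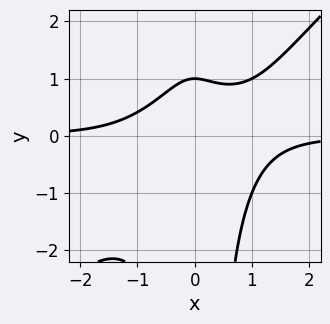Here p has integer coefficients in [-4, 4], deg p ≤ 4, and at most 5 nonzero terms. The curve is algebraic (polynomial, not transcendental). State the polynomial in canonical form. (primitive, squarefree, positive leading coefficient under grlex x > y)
x^3*y - x^2*y^2 - y + 1

1. Degree: the shape is more complex than any degree-3 curve, so deg p = 4.
2. From the visible intercepts: it misses every integer gridline on the x-axis; it meets the y-axis at y = 1 (among the integer gridlines).
3. Solving for integer coefficients yields p as stated.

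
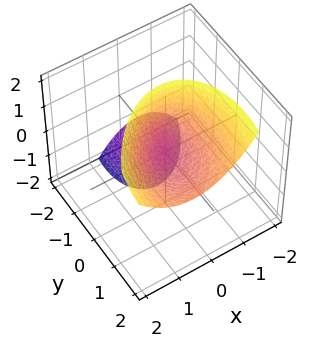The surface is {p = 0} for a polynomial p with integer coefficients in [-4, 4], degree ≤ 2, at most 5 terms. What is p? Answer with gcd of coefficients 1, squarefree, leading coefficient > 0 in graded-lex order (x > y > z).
2*x^2 - x*y + y^2 - 2*y*z - z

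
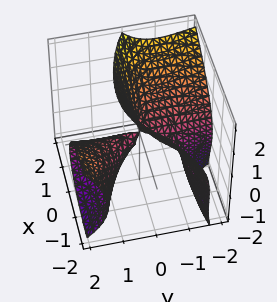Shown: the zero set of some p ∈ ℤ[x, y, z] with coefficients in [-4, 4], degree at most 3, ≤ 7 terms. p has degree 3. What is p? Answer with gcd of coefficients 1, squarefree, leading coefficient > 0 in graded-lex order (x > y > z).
2*x*y^2 + 2*y*z^2 - z^3 + 2*x^2 + 2*y*z

(a) The picture has 2 separate pieces. They look like related sheets of one shape, so recover p as a whole.
(b) The degree is 3 — a generic line meets the surface in up to 3 points.
(c) Checking where it meets the axes: one x-axis crossing is at x = 0; it crosses the z-axis at the gridline z = 0; the visible y-axis segment lies entirely on the surface.
(d) These observations pin down the coefficients.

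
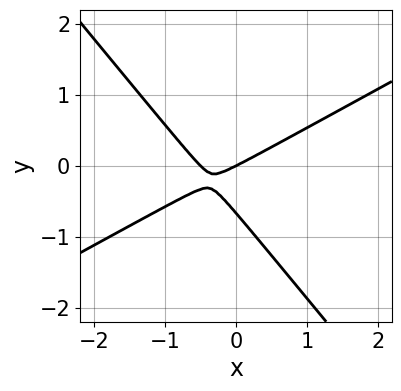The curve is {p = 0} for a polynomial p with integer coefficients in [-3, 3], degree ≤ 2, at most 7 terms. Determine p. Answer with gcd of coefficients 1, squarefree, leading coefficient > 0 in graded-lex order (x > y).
Degree: a generic line meets the curve in up to 2 points, so deg p = 2.
Observable constraints: it meets the y-axis at y = 0 (among the integer gridlines); one x-axis crossing is at x = 0.
Putting this together gives p.

2*x^2 - 2*x*y - 3*y^2 + x - 2*y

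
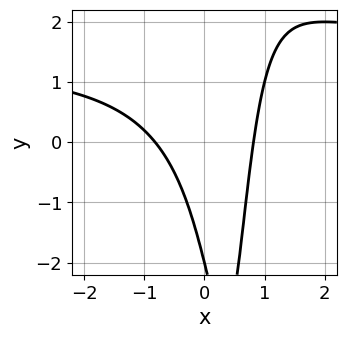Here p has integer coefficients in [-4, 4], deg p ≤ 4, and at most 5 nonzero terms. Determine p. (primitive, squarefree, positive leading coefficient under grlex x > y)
First, deg p = 3. No degree-2 curve has this shape.
Next, from the axis intercepts and sections: it meets the y-axis at y = -2 (among the integer gridlines).
Finally, solving for integer coefficients yields p as stated.

2*x^2*y - 3*x^2 - 2*x*y + y + 2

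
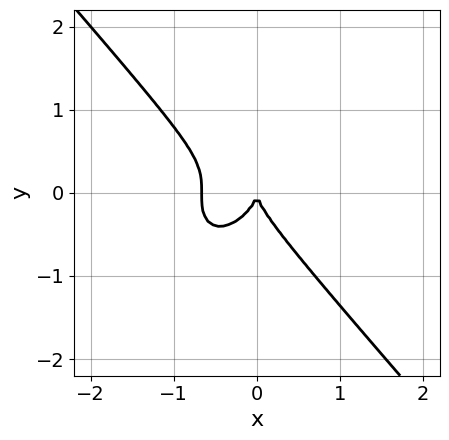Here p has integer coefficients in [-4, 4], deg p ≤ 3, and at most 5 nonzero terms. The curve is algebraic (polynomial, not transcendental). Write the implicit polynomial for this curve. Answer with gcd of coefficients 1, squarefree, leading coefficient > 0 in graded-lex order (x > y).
First, the degree is 3 — a generic line meets the curve in up to 3 points.
Then, checking where it meets the axes: it meets the y-axis at y = 0 (among the integer gridlines); one x-axis crossing is at x = 0.
Finally, fitting integer coefficients to these (and the overall shape) gives p.

3*x^3 + 2*y^3 + 2*x^2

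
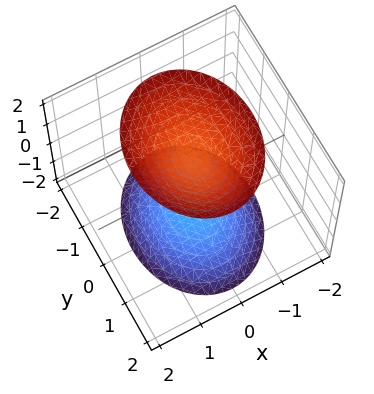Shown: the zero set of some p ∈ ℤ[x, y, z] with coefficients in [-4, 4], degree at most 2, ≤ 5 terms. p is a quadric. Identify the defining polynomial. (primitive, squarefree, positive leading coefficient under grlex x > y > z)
(a) There are 2 components. They look like related sheets of one shape, so recover p as a whole.
(b) The degree is 2 — two sheets facing apart; a quadric.
(c) Symmetries: the z ↦ −z reflection is a symmetry, so z appears only in even powers; the x ↦ −x reflection is a symmetry, so x appears only in even powers; mirror symmetry y ↦ −y ⇒ only even powers of y.
(d) Against the integer gridlines: the surface avoids every integer x-axis point in the box; it misses every integer gridline on the y-axis.
(e) Together with the visible shape, these determine p as stated.

3*x^2 + 2*y^2 - 2*z^2 + 3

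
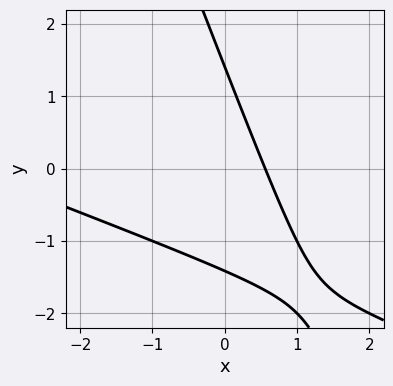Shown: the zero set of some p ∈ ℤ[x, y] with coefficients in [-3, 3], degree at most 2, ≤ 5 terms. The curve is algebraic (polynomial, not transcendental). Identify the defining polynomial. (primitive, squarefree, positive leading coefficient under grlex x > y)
deg p = 2. The shape is more complex than any degree-1 curve.
Putting this together gives p.

x^2 + 3*x*y + y^2 + 3*x - 2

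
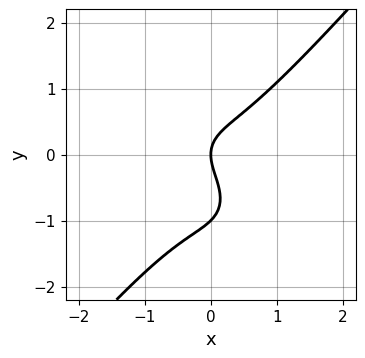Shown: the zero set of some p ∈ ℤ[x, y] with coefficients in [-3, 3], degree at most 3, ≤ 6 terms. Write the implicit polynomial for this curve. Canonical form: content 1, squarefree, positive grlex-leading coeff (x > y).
First, degree: a generic line meets the curve in up to 3 points, so deg p = 3.
Next, against the integer gridlines: the y-axis gridline crossings are at y ∈ {-1, 0}; it meets the x-axis at x = 0 (among the integer gridlines).
Finally, assembling these constraints gives the stated polynomial.

3*x^3 - 2*y^3 - 2*y^2 + 2*x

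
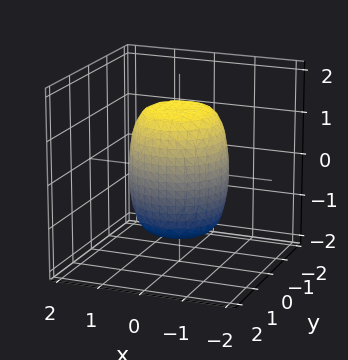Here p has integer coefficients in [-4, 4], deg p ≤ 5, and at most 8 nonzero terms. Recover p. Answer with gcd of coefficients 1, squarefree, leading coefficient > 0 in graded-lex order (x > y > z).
1. Degree: a generic line meets the surface in up to 4 points, so deg p = 4.
2. Symmetries: rotational symmetry about the z-axis ⇒ p depends on x, y only through x² + y².
3. Against the integer gridlines: a circular section at z = -1 has radius exactly 1.
4. Putting this together gives p.

2*x^4 + 4*x^2*y^2 + 2*y^4 - x^2 - y^2 + z^2 - 2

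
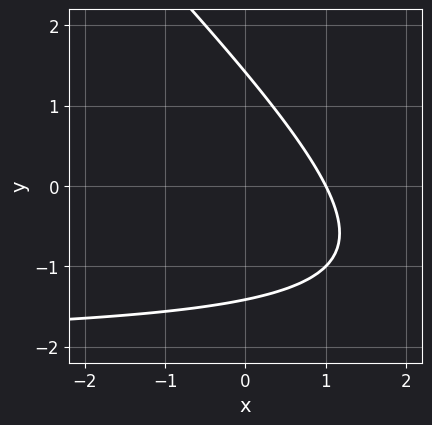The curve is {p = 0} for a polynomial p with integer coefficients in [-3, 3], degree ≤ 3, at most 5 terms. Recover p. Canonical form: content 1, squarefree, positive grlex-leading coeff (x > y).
x*y + y^2 + 2*x - 2

1. The degree is 2 — no degree-1 curve has this shape.
2. Checking where it meets the axes: it crosses the x-axis at the gridline x = 1.
3. Putting this together gives p.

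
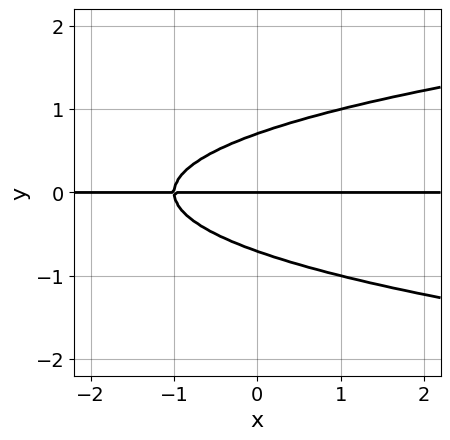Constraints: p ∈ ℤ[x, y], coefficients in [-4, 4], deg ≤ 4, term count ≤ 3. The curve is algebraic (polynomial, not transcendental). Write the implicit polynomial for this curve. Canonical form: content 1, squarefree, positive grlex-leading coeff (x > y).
1. Degree: a generic line meets the curve in up to 3 points, so deg p = 3.
2. From the axis intercepts and sections: every point of the x-axis in the box is on the curve; it meets the y-axis at y = 0 (among the integer gridlines).
3. Assembling these constraints gives the stated polynomial.

2*y^3 - x*y - y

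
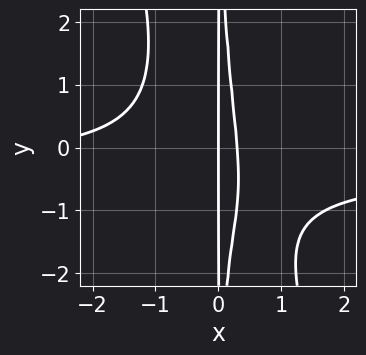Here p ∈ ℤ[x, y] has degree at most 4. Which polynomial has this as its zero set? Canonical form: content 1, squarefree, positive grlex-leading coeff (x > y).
(a) deg p = 4. A generic line meets the curve in up to 4 points.
(b) Reading off the gridlines: it crosses the x-axis at the gridline x = 0; the visible y-axis segment lies entirely on the curve.
(c) Fitting integer coefficients to these (and the overall shape) gives p.

3*x^3*y + x^2*y^2 + x^3 + 3*x^2 - x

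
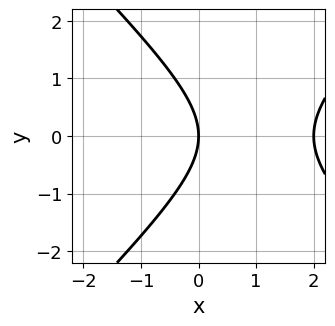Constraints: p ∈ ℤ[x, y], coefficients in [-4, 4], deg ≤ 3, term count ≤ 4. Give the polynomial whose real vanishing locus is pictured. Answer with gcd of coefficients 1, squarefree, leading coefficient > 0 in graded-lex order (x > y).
x^2 - y^2 - 2*x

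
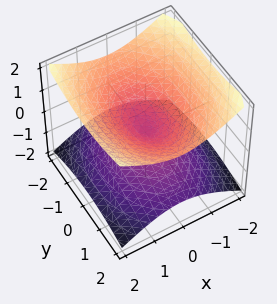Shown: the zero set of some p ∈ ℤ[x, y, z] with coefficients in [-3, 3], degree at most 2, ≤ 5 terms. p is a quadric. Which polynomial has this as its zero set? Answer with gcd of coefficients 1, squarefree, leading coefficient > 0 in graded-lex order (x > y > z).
First, the degree is 2 — two nappes meeting at a single point; a quadric.
Next, symmetries: mirror symmetry y ↦ −y ⇒ only even powers of y; mirror symmetry x ↦ −x ⇒ only even powers of x; it's symmetric under z → −z, forcing even powers of z.
Then, against the integer gridlines: it crosses the x-axis at the gridline x = 0; it meets the z-axis at z = 0 (among the integer gridlines).
Finally, the integer polynomial consistent with all of this is the stated p.

2*x^2 + y^2 - 3*z^2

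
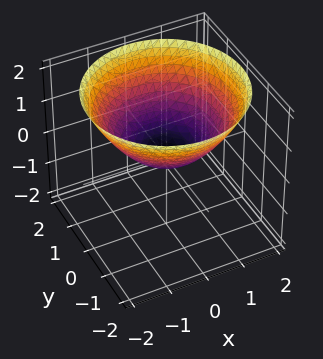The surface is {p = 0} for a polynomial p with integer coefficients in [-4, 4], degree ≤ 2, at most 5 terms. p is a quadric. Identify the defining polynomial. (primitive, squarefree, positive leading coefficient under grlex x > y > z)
x^2 + y^2 - 2*z

1. deg p = 2.
2. By symmetry, the z-axis is an axis of rotation, so x and y enter only as x² + y².
3. Observable constraints: it crosses the z-axis at the gridline z = 0; it meets the x-axis at x = 0 (among the integer gridlines).
4. Fitting integer coefficients to these (and the overall shape) gives p.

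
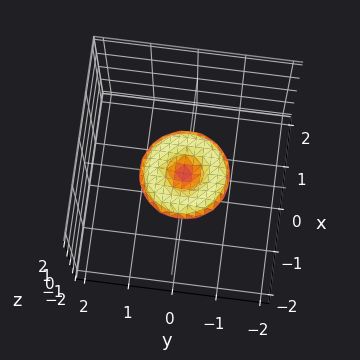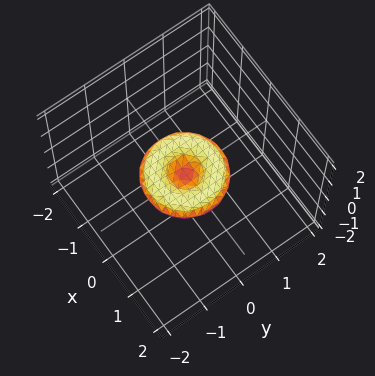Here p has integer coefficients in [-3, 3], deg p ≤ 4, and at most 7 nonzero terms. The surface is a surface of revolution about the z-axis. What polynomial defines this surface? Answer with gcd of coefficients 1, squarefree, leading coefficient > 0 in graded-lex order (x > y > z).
x^4 + 2*x^2*y^2 + y^4 - x^2 - y^2 + 3*z^2

deg p = 4. The shape is more complex than any degree-3 surface.
Symmetries: the z-axis is an axis of rotation, so x and y enter only as x² + y².
From the axis intercepts and sections: a circular section at z = 0 has radius exactly 1; it crosses the z-axis at the gridline z = 0; the x-axis gridline crossings are at x ∈ {-1, 0, 1}.
The integer polynomial consistent with all of this is the stated p. Check: (0, 1, 0) on the y-axis lies on the surface, and p(0, 1, 0) = 0. ✓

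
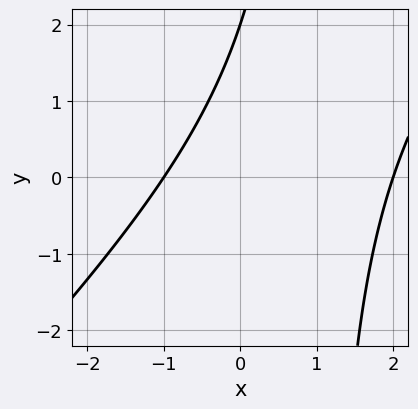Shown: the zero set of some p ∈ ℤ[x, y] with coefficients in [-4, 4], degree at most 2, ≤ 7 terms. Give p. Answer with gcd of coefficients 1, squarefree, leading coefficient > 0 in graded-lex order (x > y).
(a) Degree: the shape is more complex than any degree-1 curve, so deg p = 2.
(b) Checking where it meets the axes: among the integer gridlines, it crosses the x-axis at x ∈ {-1, 2}; one y-axis crossing is at y = 2.
(c) Putting this together gives p.

x^2 - x*y - x + y - 2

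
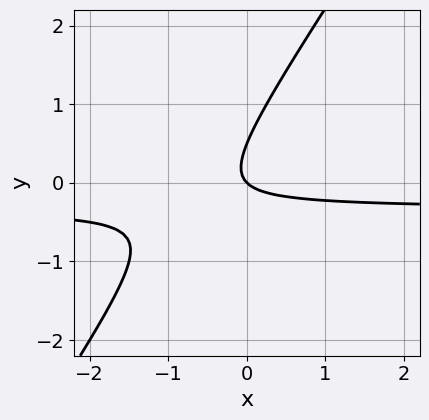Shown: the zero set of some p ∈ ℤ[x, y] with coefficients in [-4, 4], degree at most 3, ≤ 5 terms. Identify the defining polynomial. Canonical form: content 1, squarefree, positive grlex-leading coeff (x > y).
3*x*y - 2*y^2 + x + y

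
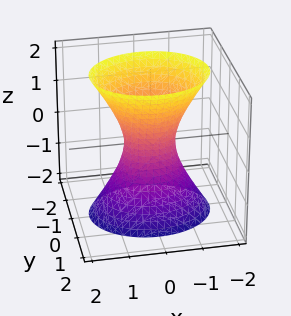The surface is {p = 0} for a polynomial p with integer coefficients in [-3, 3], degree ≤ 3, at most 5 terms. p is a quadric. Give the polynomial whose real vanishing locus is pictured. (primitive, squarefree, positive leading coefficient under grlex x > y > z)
2*x^2 + 3*y^2 - z^2 - 1

First, degree: an hourglass — one-sheet hyperboloid; a quadric, so deg p = 2.
Next, symmetries: mirror symmetry y ↦ −y ⇒ only even powers of y; mirror symmetry x ↦ −x ⇒ only even powers of x; it's symmetric under z → −z, forcing even powers of z.
Then, from the axis intercepts and sections: it misses every integer gridline on the z-axis.
Finally, fitting integer coefficients to these (and the overall shape) gives p.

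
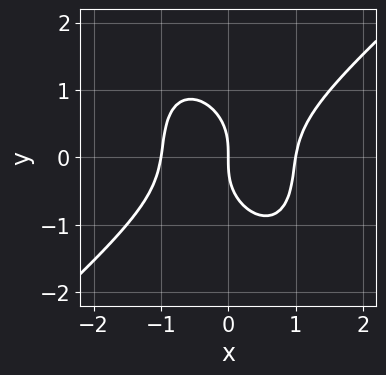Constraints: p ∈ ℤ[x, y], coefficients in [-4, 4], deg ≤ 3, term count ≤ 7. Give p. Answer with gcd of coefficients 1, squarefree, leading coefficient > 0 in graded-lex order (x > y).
3*x^3 - x^2*y - x*y^2 - 2*y^3 - 3*x

1. deg p = 3. A generic line meets the curve in up to 3 points.
2. Checking where it meets the axes: among the integer gridlines, it crosses the x-axis at x ∈ {-1, 0, 1}; it crosses the y-axis at the gridline y = 0.
3. Solving for integer coefficients yields p as stated.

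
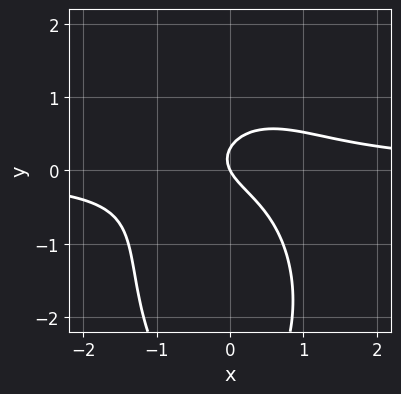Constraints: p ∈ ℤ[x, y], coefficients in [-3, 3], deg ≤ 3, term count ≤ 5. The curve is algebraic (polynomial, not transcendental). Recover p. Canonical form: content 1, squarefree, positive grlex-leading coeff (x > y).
Degree: no degree-2 curve has this shape, so deg p = 3.
From the visible intercepts: it meets the x-axis at x = 0 (among the integer gridlines); one y-axis crossing is at y = 0.
The integer polynomial consistent with all of this is the stated p.

3*x^2*y + y^3 + 3*y^2 - 2*x - y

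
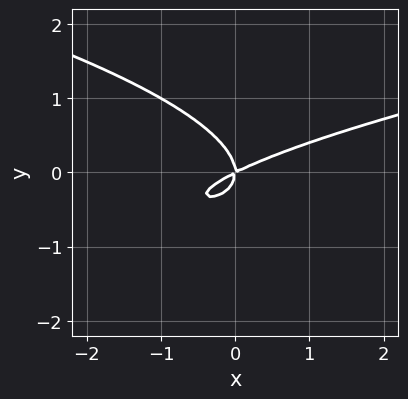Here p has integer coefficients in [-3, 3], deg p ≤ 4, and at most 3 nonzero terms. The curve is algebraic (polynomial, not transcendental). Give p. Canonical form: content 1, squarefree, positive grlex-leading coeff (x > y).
deg p = 3.
From the axis intercepts and sections: one y-axis crossing is at y = 0; one x-axis crossing is at x = 0.
Matching integer coefficients to the picture gives p.

3*y^3 - x^2 + 2*x*y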